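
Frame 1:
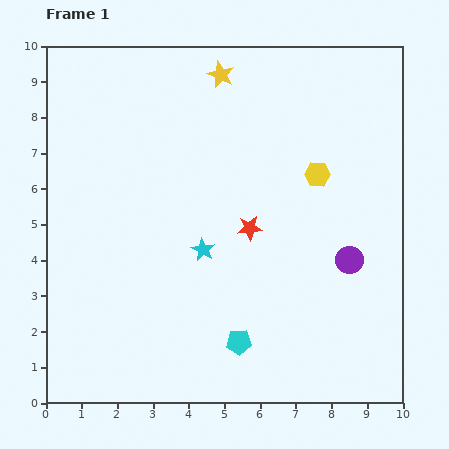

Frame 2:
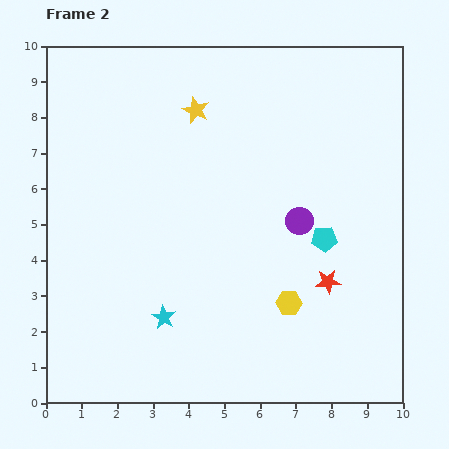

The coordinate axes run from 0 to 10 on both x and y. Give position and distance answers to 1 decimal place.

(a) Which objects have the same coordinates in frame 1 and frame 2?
none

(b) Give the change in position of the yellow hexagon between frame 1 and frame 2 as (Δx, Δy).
(-0.8, -3.6)

The yellow hexagon was at (7.6, 6.4) in frame 1 and (6.8, 2.8) in frame 2.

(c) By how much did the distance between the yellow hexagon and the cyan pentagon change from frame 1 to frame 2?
-3.1

Distance in frame 1: 5.2. Distance in frame 2: 2.1.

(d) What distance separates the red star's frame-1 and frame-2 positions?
2.7

The red star moved from (5.7, 4.9) to (7.9, 3.4), a distance of √(2.2² + 1.5²) ≈ 2.7.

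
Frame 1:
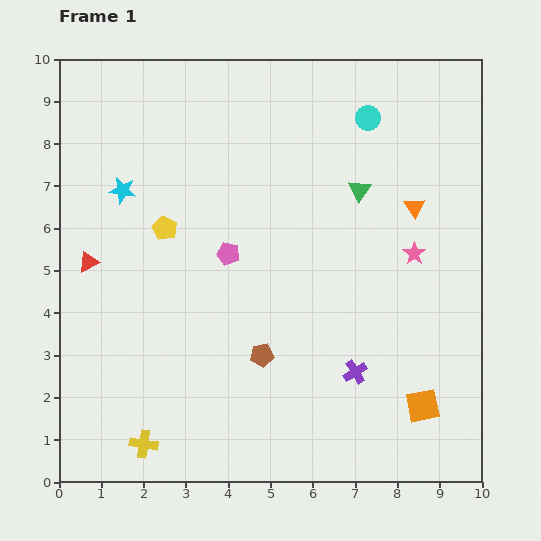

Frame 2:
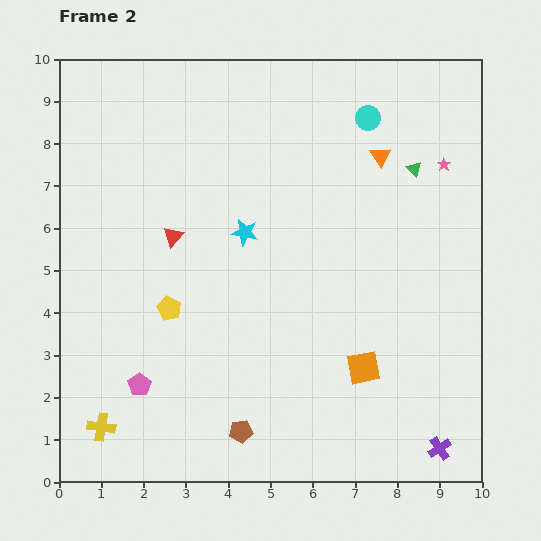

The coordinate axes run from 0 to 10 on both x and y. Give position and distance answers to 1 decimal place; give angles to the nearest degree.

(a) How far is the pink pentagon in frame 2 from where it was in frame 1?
3.7

The pink pentagon moved from (4.0, 5.4) to (1.9, 2.3), a distance of √(2.1² + 3.1²) ≈ 3.7.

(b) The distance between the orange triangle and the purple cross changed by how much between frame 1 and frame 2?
+2.9

Distance in frame 1: 4.1. Distance in frame 2: 7.0.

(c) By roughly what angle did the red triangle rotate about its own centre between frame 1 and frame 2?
21° counter-clockwise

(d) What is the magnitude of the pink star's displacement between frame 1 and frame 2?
2.2

The pink star moved from (8.4, 5.4) to (9.1, 7.5), a distance of √(0.7² + 2.1²) ≈ 2.2.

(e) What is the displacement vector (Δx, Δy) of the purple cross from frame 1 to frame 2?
(2.0, -1.8)

The purple cross was at (7.0, 2.6) in frame 1 and (9.0, 0.8) in frame 2.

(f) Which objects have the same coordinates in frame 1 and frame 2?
the cyan circle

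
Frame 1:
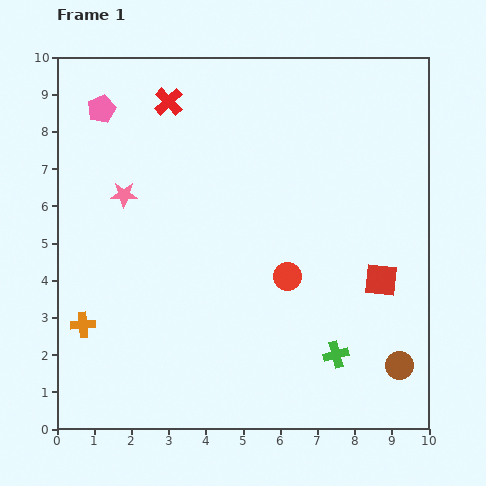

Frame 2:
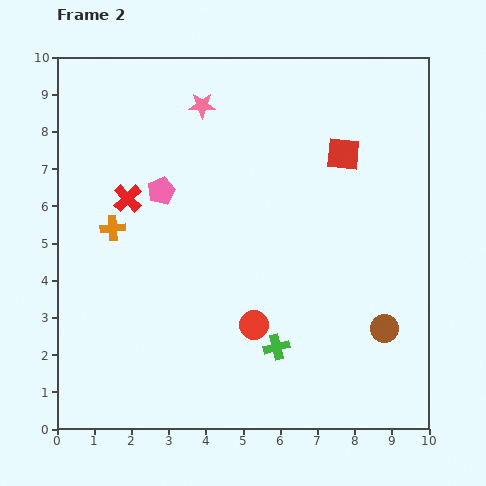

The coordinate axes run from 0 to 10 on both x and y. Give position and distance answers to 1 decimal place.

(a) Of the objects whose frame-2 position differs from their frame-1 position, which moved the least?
the brown circle

(moved 1.1)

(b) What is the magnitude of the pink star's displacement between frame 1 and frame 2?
3.2

The pink star moved from (1.8, 6.3) to (3.9, 8.7), a distance of √(2.1² + 2.4²) ≈ 3.2.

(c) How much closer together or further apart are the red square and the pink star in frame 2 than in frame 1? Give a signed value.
-3.3

Distance in frame 1: 7.3. Distance in frame 2: 4.0.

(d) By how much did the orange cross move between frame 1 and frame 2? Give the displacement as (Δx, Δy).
(0.8, 2.6)

The orange cross was at (0.7, 2.8) in frame 1 and (1.5, 5.4) in frame 2.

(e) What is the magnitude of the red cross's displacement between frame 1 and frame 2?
2.8

The red cross moved from (3.0, 8.8) to (1.9, 6.2), a distance of √(1.1² + 2.6²) ≈ 2.8.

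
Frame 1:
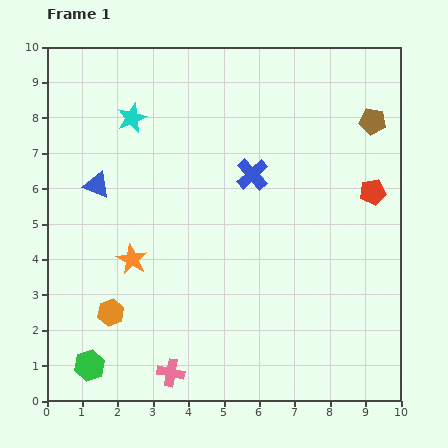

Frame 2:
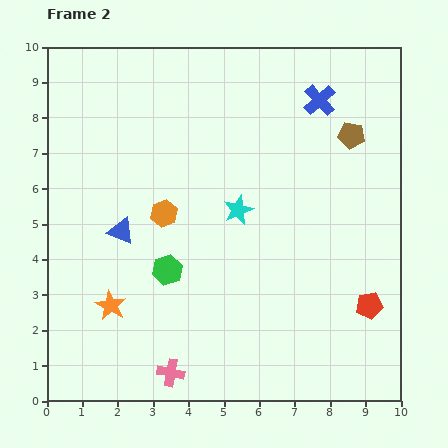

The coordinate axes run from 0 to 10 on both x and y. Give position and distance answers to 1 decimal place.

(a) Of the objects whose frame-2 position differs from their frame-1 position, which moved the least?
the brown pentagon

(moved 0.7)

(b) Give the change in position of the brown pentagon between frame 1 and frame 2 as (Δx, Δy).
(-0.6, -0.4)

The brown pentagon was at (9.2, 7.9) in frame 1 and (8.6, 7.5) in frame 2.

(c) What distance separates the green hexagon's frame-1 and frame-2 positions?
3.5

The green hexagon moved from (1.2, 1.0) to (3.4, 3.7), a distance of √(2.2² + 2.7²) ≈ 3.5.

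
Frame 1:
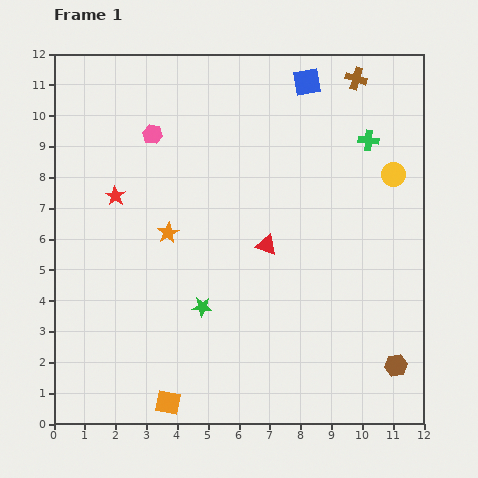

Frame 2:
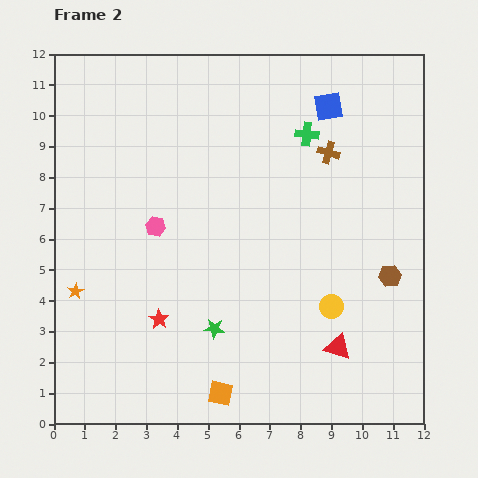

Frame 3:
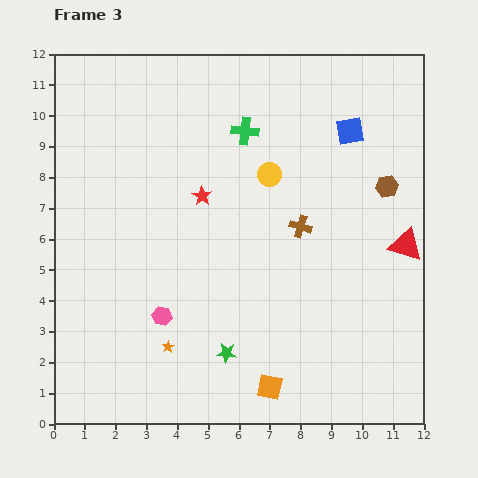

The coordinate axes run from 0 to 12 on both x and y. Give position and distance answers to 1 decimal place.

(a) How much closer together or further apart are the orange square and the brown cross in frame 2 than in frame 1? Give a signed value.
-3.6

Distance in frame 1: 12.1. Distance in frame 2: 8.5.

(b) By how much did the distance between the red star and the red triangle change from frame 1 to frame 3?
+1.6

Distance in frame 1: 5.2. Distance in frame 3: 6.8.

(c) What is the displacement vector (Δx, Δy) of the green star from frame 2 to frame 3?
(0.4, -0.8)

The green star was at (5.2, 3.1) in frame 2 and (5.6, 2.3) in frame 3.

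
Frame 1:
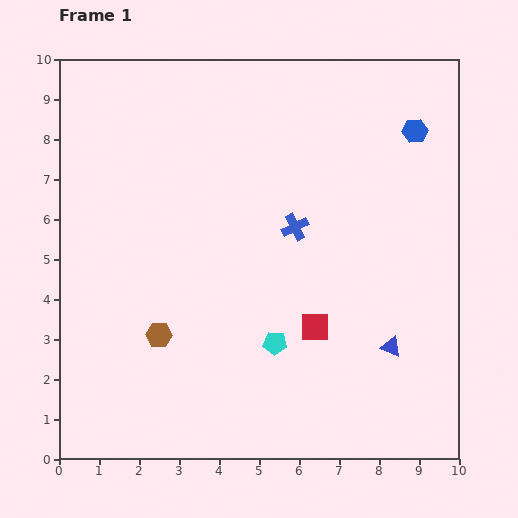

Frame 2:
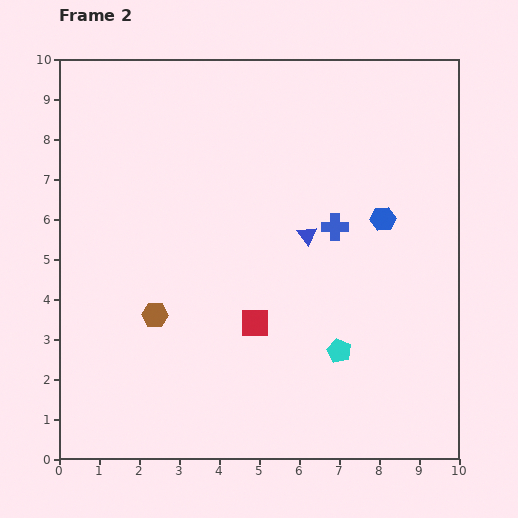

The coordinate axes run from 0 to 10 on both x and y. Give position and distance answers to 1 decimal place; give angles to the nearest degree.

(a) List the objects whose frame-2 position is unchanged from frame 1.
none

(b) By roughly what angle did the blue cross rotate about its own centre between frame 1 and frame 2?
28° clockwise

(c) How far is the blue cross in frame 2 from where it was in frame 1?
1.0

The blue cross moved from (5.9, 5.8) to (6.9, 5.8), a distance of √(1.0² + 0.0²) ≈ 1.0.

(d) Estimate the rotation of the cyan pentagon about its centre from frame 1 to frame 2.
20° clockwise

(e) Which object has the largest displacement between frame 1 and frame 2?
the blue triangle

(moved 3.5; next 2.3)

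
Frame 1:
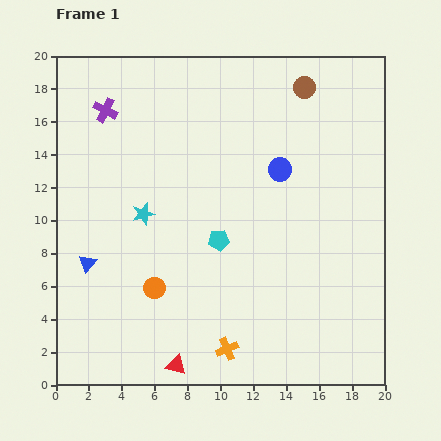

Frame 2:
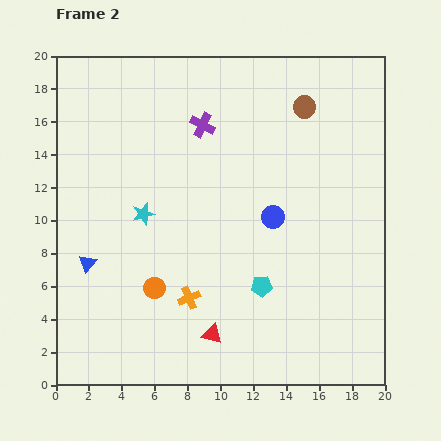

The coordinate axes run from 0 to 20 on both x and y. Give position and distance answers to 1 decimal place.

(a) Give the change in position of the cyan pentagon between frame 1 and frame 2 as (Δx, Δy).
(2.6, -2.8)

The cyan pentagon was at (9.9, 8.8) in frame 1 and (12.5, 6.0) in frame 2.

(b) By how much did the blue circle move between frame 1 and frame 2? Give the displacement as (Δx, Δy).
(-0.4, -2.9)

The blue circle was at (13.6, 13.1) in frame 1 and (13.2, 10.2) in frame 2.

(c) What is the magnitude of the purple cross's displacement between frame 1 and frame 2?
6.0

The purple cross moved from (3.0, 16.7) to (8.9, 15.8), a distance of √(5.9² + 0.9²) ≈ 6.0.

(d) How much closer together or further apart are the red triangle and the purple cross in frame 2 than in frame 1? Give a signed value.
-3.4

Distance in frame 1: 16.1. Distance in frame 2: 12.7.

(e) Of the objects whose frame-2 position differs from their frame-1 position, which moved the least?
the brown circle

(moved 1.2)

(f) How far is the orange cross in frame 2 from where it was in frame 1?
3.9

The orange cross moved from (10.4, 2.2) to (8.1, 5.3), a distance of √(2.3² + 3.1²) ≈ 3.9.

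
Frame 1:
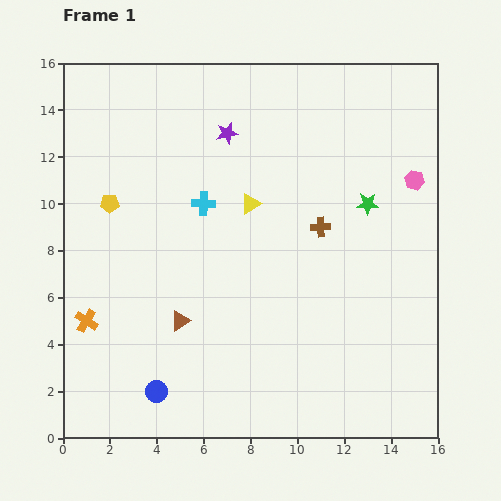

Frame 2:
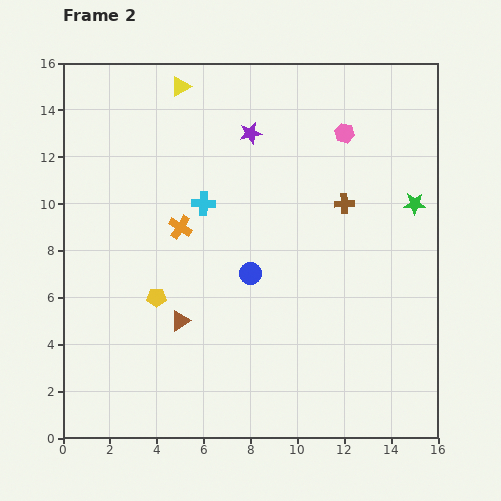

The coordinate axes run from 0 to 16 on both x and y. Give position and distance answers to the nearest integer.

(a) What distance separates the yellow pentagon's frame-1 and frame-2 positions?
4

The yellow pentagon moved from (2, 10) to (4, 6), a distance of √(2² + 4²) ≈ 4.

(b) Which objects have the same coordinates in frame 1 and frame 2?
the brown triangle, the cyan cross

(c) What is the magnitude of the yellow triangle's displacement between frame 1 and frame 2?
6

The yellow triangle moved from (8, 10) to (5, 15), a distance of √(3² + 5²) ≈ 6.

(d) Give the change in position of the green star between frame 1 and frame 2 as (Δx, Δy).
(2, 0)

The green star was at (13, 10) in frame 1 and (15, 10) in frame 2.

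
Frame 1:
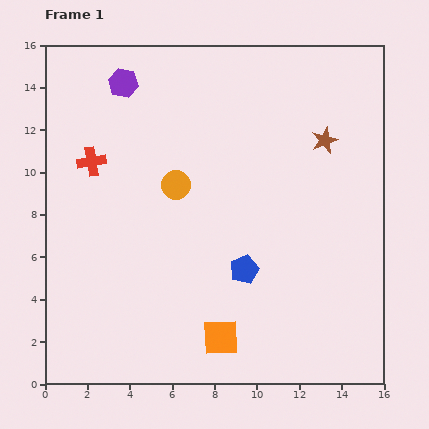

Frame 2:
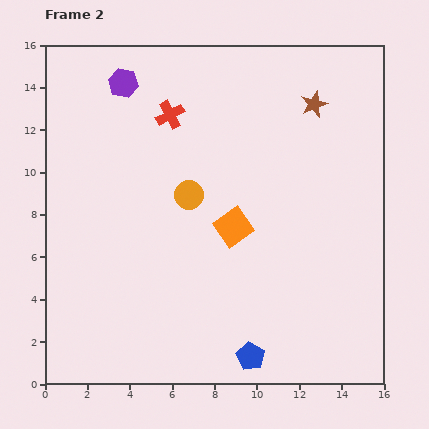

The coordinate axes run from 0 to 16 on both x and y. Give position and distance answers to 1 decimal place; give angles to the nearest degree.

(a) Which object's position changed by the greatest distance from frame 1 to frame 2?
the orange square

(moved 5.2; next 4.3)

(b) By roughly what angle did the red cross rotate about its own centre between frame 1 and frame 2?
18° counter-clockwise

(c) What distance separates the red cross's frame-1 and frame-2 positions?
4.3

The red cross moved from (2.2, 10.5) to (5.9, 12.7), a distance of √(3.7² + 2.2²) ≈ 4.3.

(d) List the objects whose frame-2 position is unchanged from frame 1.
the purple hexagon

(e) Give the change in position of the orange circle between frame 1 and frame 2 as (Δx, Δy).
(0.6, -0.5)

The orange circle was at (6.2, 9.4) in frame 1 and (6.8, 8.9) in frame 2.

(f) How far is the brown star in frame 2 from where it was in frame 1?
1.8

The brown star moved from (13.2, 11.5) to (12.7, 13.2), a distance of √(0.5² + 1.7²) ≈ 1.8.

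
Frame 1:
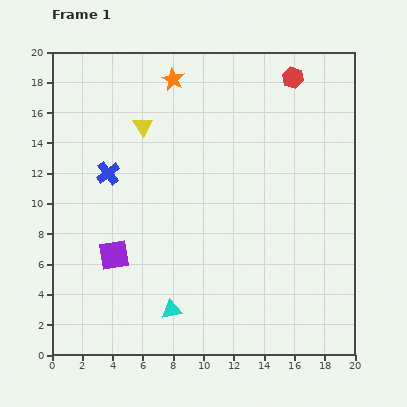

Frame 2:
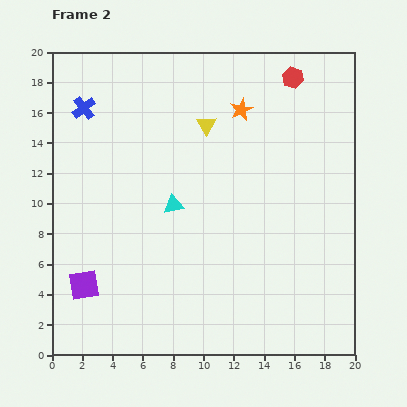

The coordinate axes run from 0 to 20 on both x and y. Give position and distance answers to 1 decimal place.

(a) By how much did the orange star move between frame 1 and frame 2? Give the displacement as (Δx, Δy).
(4.5, -2.0)

The orange star was at (8.0, 18.2) in frame 1 and (12.5, 16.2) in frame 2.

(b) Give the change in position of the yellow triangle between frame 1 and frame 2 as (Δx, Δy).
(4.2, 0.1)

The yellow triangle was at (6.0, 15.1) in frame 1 and (10.2, 15.2) in frame 2.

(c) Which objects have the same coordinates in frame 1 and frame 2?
the red hexagon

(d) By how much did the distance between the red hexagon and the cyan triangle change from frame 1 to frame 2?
-5.8

Distance in frame 1: 17.3. Distance in frame 2: 11.5.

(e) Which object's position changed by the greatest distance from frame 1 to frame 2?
the cyan triangle

(moved 6.9; next 4.9)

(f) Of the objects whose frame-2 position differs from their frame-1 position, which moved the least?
the purple square

(moved 2.8)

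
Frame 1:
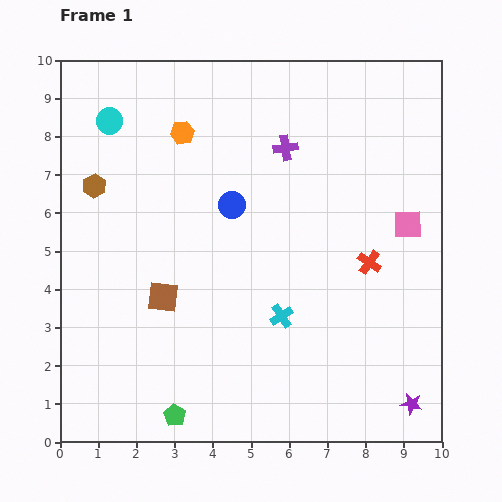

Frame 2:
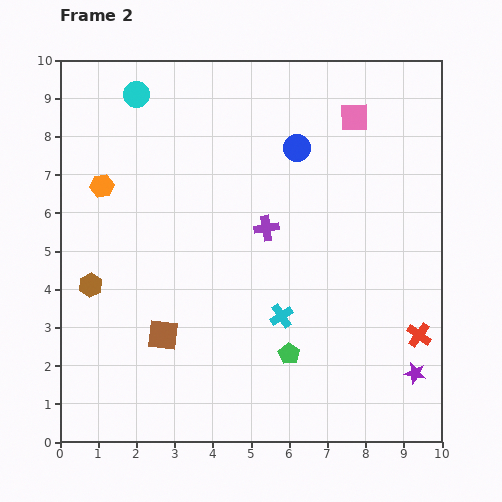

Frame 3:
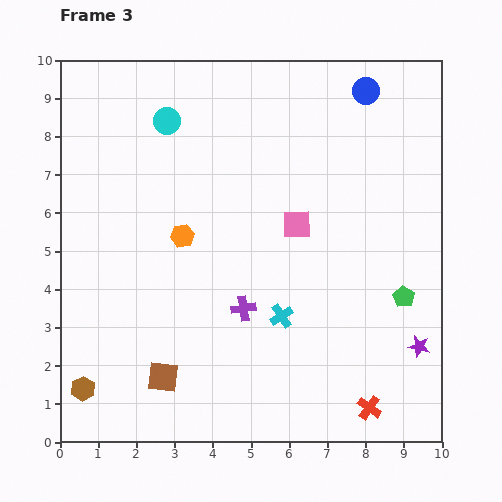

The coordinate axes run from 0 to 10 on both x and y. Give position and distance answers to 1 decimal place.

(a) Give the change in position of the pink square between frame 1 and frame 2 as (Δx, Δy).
(-1.4, 2.8)

The pink square was at (9.1, 5.7) in frame 1 and (7.7, 8.5) in frame 2.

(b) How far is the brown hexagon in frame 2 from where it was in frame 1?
2.6

The brown hexagon moved from (0.9, 6.7) to (0.8, 4.1), a distance of √(0.1² + 2.6²) ≈ 2.6.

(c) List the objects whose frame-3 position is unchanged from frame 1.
the cyan cross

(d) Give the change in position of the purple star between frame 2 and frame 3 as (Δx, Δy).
(0.1, 0.7)

The purple star was at (9.3, 1.8) in frame 2 and (9.4, 2.5) in frame 3.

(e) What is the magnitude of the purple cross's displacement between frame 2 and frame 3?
2.2

The purple cross moved from (5.4, 5.6) to (4.8, 3.5), a distance of √(0.6² + 2.1²) ≈ 2.2.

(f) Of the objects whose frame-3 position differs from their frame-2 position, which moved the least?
the purple star

(moved 0.7)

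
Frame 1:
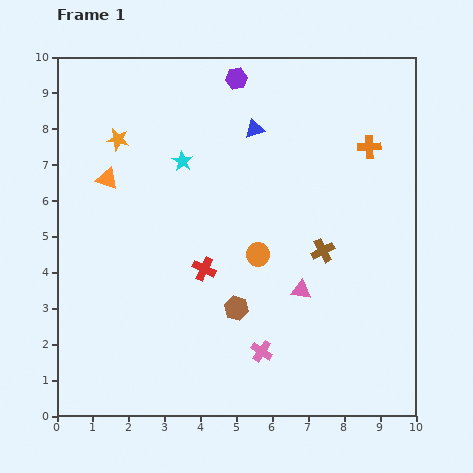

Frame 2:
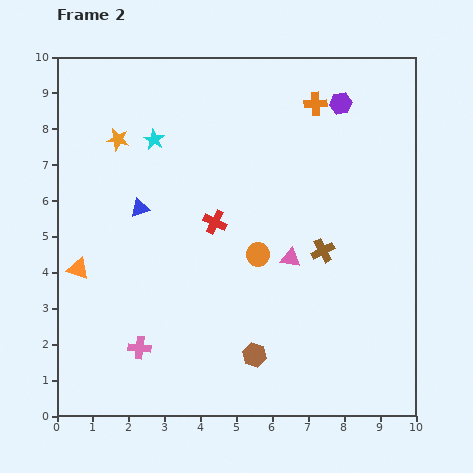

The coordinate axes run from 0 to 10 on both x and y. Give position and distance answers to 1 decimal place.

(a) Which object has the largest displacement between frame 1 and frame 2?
the blue triangle

(moved 3.9; next 3.4)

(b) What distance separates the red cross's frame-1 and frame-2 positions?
1.3

The red cross moved from (4.1, 4.1) to (4.4, 5.4), a distance of √(0.3² + 1.3²) ≈ 1.3.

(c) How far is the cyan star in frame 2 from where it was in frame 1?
1.0

The cyan star moved from (3.5, 7.1) to (2.7, 7.7), a distance of √(0.8² + 0.6²) ≈ 1.0.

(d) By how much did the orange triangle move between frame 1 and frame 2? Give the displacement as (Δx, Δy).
(-0.8, -2.5)

The orange triangle was at (1.4, 6.6) in frame 1 and (0.6, 4.1) in frame 2.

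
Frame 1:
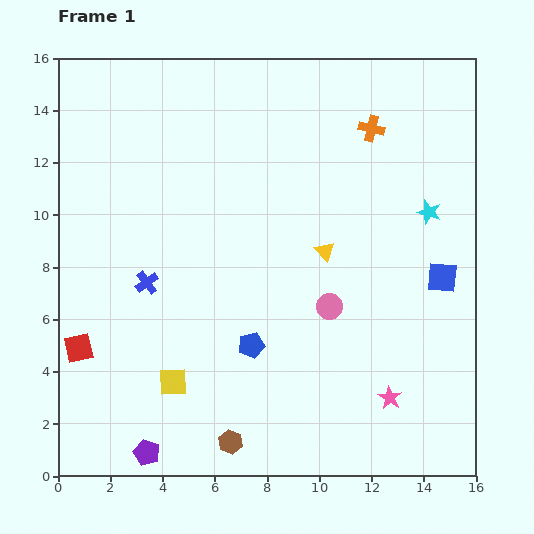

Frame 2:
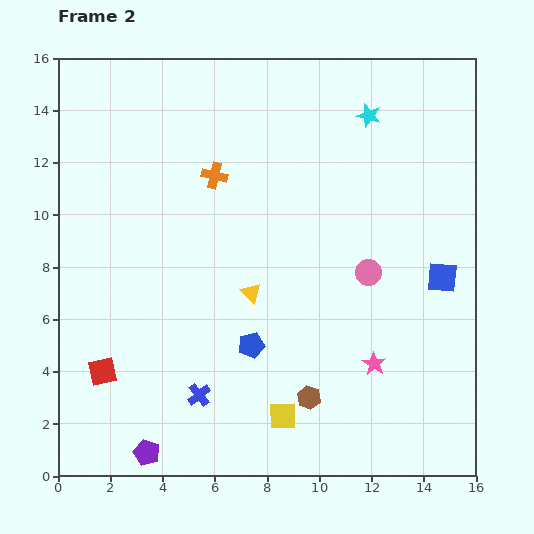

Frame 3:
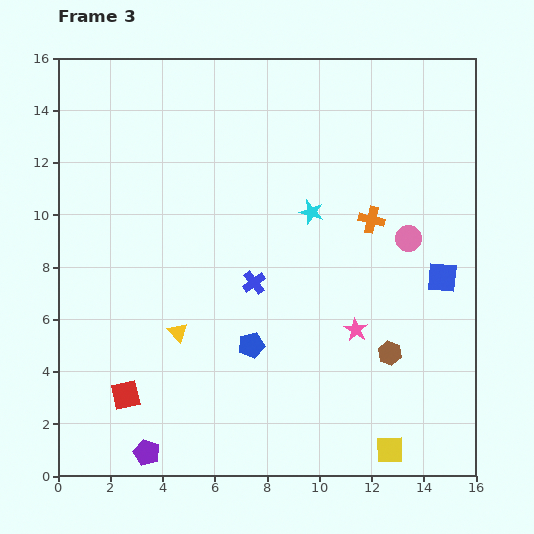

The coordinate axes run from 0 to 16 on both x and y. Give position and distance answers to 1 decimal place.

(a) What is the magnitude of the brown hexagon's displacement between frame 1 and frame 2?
3.4

The brown hexagon moved from (6.6, 1.3) to (9.6, 3.0), a distance of √(3.0² + 1.7²) ≈ 3.4.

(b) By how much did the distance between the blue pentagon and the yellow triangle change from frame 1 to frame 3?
-1.8

Distance in frame 1: 4.6. Distance in frame 3: 2.8.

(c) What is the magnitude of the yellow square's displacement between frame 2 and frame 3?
4.3

The yellow square moved from (8.6, 2.3) to (12.7, 1.0), a distance of √(4.1² + 1.3²) ≈ 4.3.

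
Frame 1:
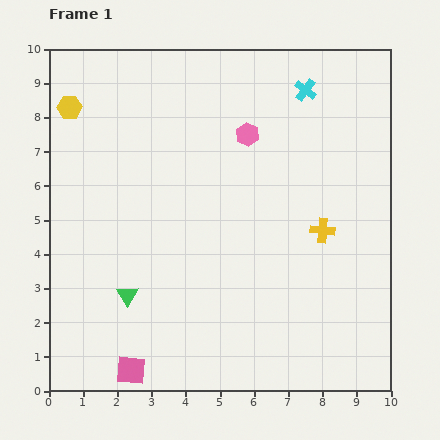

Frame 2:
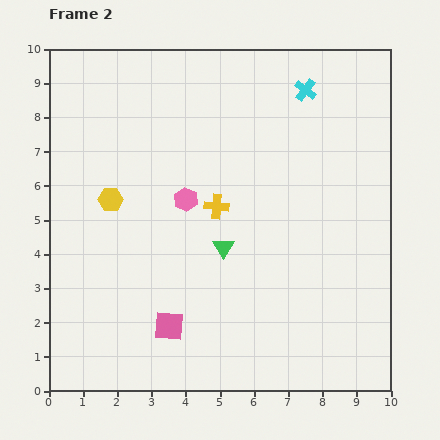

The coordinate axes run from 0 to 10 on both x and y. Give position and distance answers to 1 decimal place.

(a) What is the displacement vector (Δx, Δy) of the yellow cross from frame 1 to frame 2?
(-3.1, 0.7)

The yellow cross was at (8.0, 4.7) in frame 1 and (4.9, 5.4) in frame 2.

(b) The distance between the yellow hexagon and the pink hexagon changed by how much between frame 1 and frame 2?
-3.1

Distance in frame 1: 5.3. Distance in frame 2: 2.2.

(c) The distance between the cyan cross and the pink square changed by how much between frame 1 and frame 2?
-1.7

Distance in frame 1: 9.7. Distance in frame 2: 8.0.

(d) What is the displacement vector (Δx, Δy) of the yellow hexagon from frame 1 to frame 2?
(1.2, -2.7)

The yellow hexagon was at (0.6, 8.3) in frame 1 and (1.8, 5.6) in frame 2.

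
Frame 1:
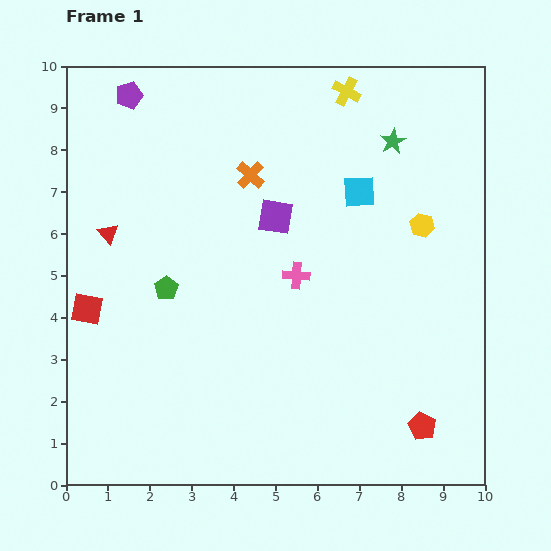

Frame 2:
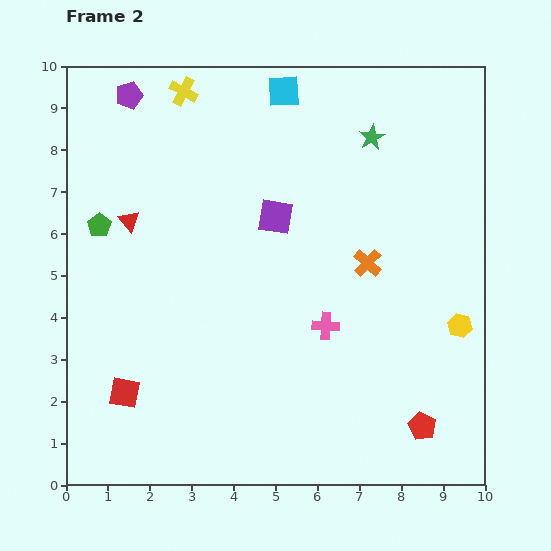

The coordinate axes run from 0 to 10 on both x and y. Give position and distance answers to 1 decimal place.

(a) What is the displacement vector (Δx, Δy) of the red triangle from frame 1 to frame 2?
(0.5, 0.3)

The red triangle was at (1.0, 6.0) in frame 1 and (1.5, 6.3) in frame 2.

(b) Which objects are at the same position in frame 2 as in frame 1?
the purple square, the purple pentagon, the red pentagon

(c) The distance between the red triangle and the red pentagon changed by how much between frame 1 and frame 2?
-0.3

Distance in frame 1: 8.8. Distance in frame 2: 8.5.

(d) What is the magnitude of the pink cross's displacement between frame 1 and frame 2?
1.4

The pink cross moved from (5.5, 5.0) to (6.2, 3.8), a distance of √(0.7² + 1.2²) ≈ 1.4.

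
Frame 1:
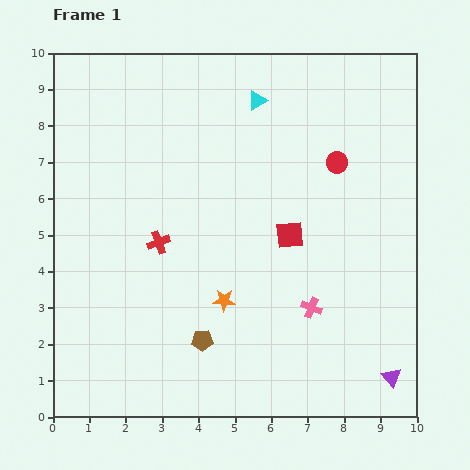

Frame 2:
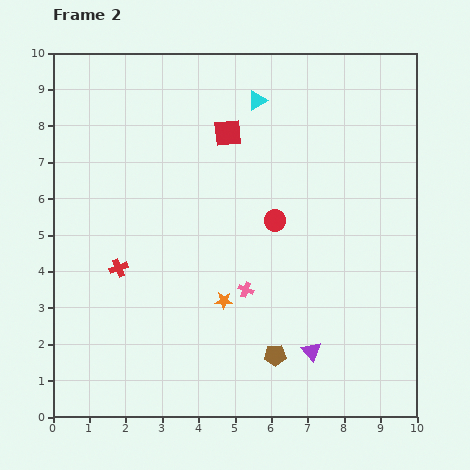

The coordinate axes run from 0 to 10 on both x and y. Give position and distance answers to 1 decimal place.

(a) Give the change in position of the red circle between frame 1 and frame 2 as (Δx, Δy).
(-1.7, -1.6)

The red circle was at (7.8, 7.0) in frame 1 and (6.1, 5.4) in frame 2.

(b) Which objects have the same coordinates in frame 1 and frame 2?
the orange star, the cyan triangle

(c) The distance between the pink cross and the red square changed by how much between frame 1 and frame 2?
+2.2

Distance in frame 1: 2.1. Distance in frame 2: 4.3.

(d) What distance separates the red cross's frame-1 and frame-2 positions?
1.3

The red cross moved from (2.9, 4.8) to (1.8, 4.1), a distance of √(1.1² + 0.7²) ≈ 1.3.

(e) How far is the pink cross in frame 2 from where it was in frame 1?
1.9

The pink cross moved from (7.1, 3.0) to (5.3, 3.5), a distance of √(1.8² + 0.5²) ≈ 1.9.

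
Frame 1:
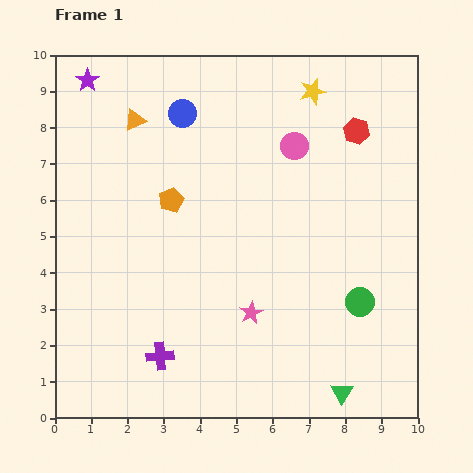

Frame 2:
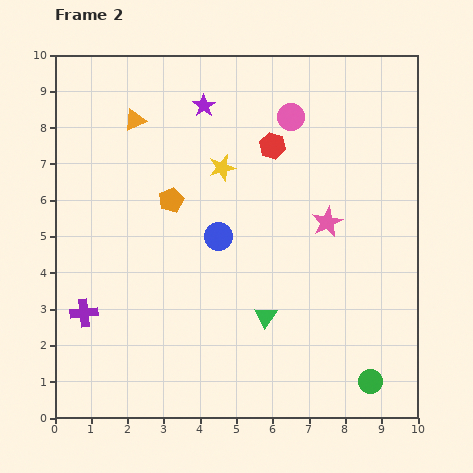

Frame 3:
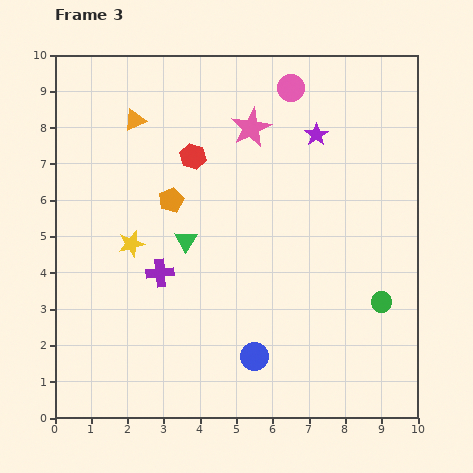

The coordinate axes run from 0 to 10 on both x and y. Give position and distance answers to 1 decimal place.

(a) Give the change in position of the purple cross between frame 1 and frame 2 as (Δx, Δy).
(-2.1, 1.2)

The purple cross was at (2.9, 1.7) in frame 1 and (0.8, 2.9) in frame 2.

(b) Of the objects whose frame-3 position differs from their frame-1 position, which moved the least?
the green circle

(moved 0.6)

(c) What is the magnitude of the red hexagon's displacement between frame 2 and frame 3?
2.2

The red hexagon moved from (6.0, 7.5) to (3.8, 7.2), a distance of √(2.2² + 0.3²) ≈ 2.2.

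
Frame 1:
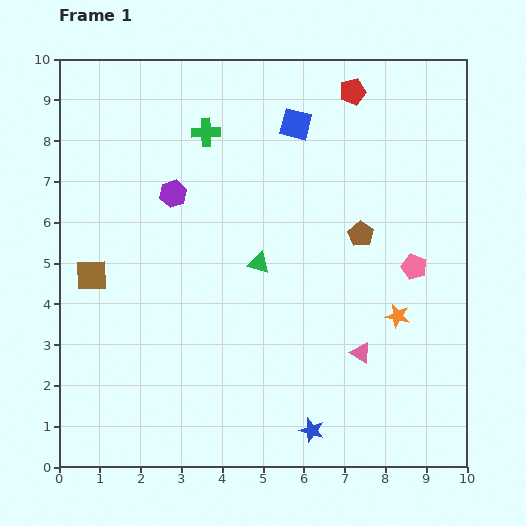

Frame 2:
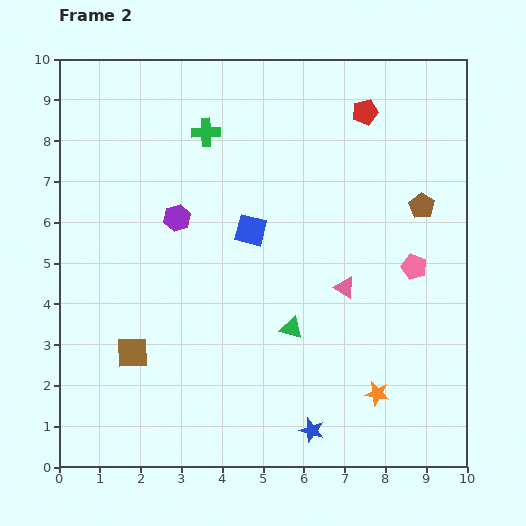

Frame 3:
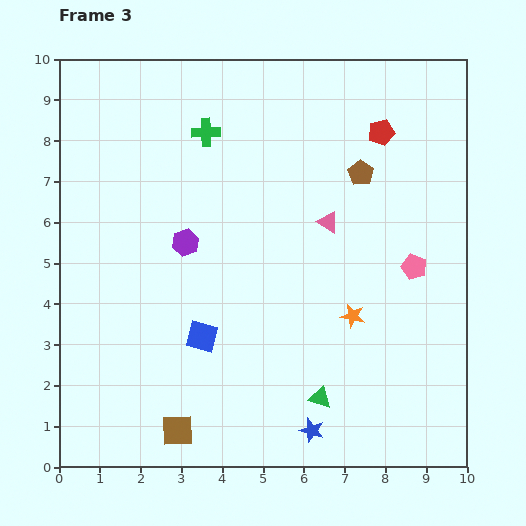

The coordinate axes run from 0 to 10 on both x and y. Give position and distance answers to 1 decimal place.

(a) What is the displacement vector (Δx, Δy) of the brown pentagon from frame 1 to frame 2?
(1.5, 0.7)

The brown pentagon was at (7.4, 5.7) in frame 1 and (8.9, 6.4) in frame 2.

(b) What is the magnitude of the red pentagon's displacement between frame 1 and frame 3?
1.2

The red pentagon moved from (7.2, 9.2) to (7.9, 8.2), a distance of √(0.7² + 1.0²) ≈ 1.2.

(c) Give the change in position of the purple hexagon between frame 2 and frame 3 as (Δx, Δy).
(0.2, -0.6)

The purple hexagon was at (2.9, 6.1) in frame 2 and (3.1, 5.5) in frame 3.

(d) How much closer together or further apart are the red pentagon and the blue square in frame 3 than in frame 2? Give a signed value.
+2.7

Distance in frame 2: 4.0. Distance in frame 3: 6.7.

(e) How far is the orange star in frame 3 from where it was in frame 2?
2.0

The orange star moved from (7.8, 1.8) to (7.2, 3.7), a distance of √(0.6² + 1.9²) ≈ 2.0.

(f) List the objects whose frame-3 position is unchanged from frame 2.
the pink pentagon, the green cross, the blue star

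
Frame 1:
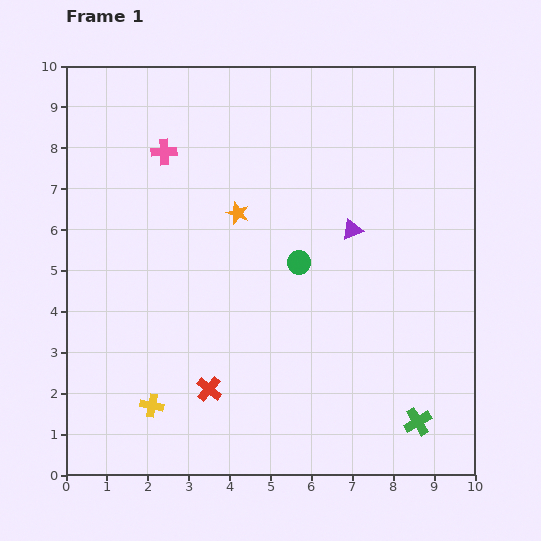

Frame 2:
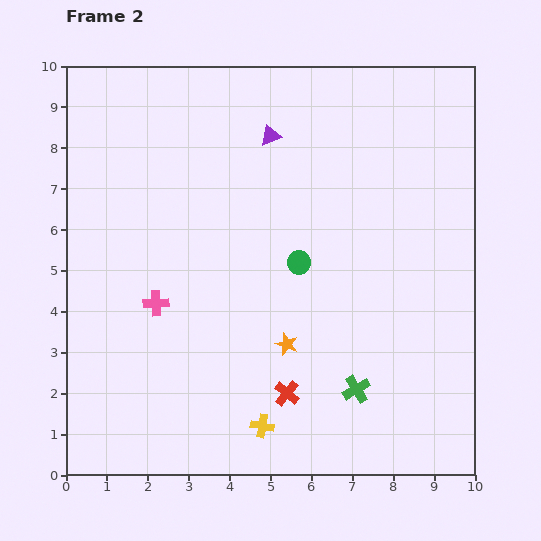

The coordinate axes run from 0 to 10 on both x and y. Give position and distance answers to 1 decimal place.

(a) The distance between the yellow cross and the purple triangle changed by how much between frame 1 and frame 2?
+0.6

Distance in frame 1: 6.5. Distance in frame 2: 7.1.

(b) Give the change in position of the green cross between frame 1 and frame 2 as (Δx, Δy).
(-1.5, 0.8)

The green cross was at (8.6, 1.3) in frame 1 and (7.1, 2.1) in frame 2.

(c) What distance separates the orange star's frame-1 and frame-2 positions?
3.4

The orange star moved from (4.2, 6.4) to (5.4, 3.2), a distance of √(1.2² + 3.2²) ≈ 3.4.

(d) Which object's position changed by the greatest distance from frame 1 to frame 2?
the pink cross

(moved 3.7; next 3.4)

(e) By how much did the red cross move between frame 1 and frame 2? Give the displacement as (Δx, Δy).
(1.9, -0.1)

The red cross was at (3.5, 2.1) in frame 1 and (5.4, 2.0) in frame 2.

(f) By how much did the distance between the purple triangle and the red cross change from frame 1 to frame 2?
+1.1

Distance in frame 1: 5.2. Distance in frame 2: 6.3.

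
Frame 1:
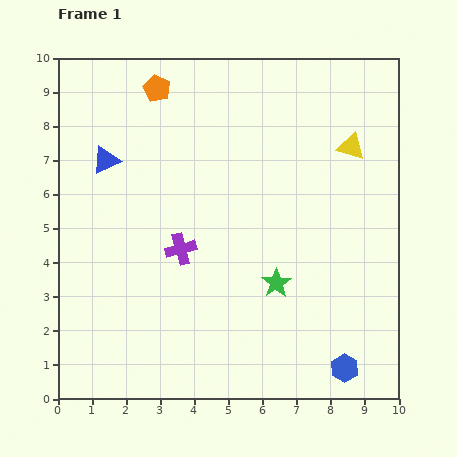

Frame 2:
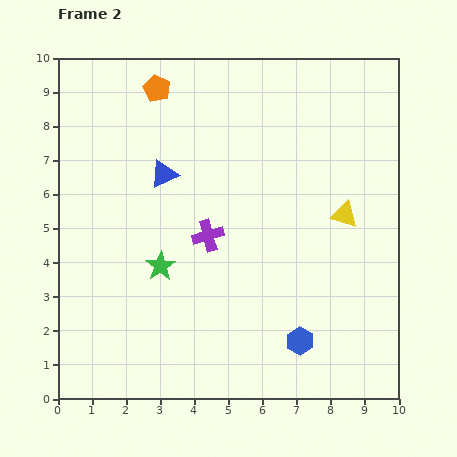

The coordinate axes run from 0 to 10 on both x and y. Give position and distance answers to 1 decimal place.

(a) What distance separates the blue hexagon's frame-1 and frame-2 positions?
1.5

The blue hexagon moved from (8.4, 0.9) to (7.1, 1.7), a distance of √(1.3² + 0.8²) ≈ 1.5.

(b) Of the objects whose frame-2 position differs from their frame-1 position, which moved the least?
the purple cross

(moved 0.9)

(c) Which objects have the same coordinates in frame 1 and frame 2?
the orange pentagon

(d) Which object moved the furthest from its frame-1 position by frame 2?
the green star

(moved 3.4; next 2.0)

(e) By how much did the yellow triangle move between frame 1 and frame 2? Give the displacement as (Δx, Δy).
(-0.2, -2.0)

The yellow triangle was at (8.6, 7.4) in frame 1 and (8.4, 5.4) in frame 2.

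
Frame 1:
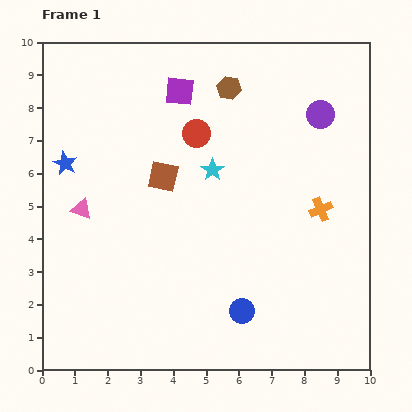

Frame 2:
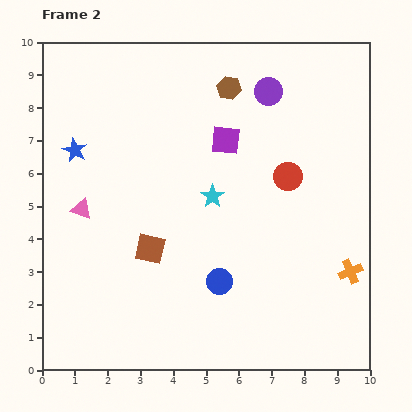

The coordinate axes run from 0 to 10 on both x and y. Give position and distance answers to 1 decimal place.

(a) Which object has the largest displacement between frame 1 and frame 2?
the red circle

(moved 3.1; next 2.2)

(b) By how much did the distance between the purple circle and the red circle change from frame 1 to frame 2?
-1.1

Distance in frame 1: 3.8. Distance in frame 2: 2.7.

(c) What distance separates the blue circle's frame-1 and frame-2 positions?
1.1

The blue circle moved from (6.1, 1.8) to (5.4, 2.7), a distance of √(0.7² + 0.9²) ≈ 1.1.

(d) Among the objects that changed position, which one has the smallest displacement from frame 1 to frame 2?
the blue star

(moved 0.5)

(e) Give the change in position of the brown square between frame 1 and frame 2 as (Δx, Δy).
(-0.4, -2.2)

The brown square was at (3.7, 5.9) in frame 1 and (3.3, 3.7) in frame 2.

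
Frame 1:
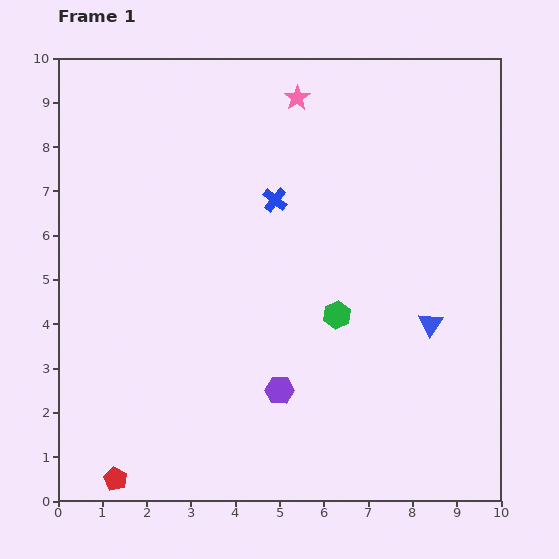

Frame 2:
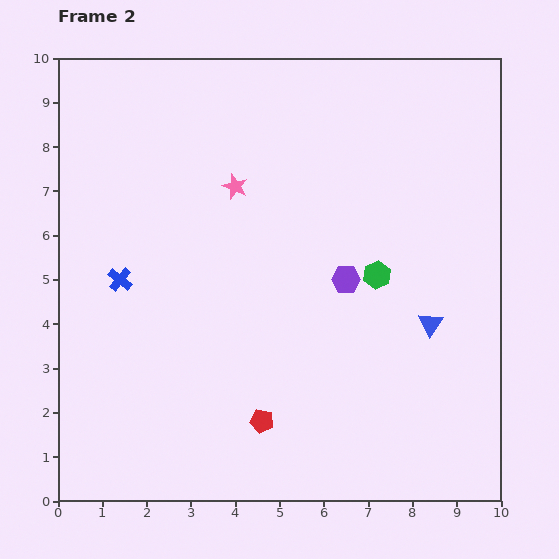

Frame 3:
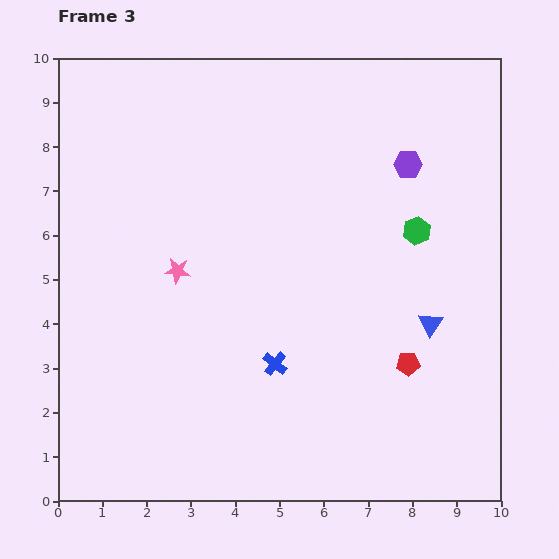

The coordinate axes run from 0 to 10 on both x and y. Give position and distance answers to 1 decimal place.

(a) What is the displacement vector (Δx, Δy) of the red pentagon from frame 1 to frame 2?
(3.3, 1.3)

The red pentagon was at (1.3, 0.5) in frame 1 and (4.6, 1.8) in frame 2.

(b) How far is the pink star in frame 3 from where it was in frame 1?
4.7

The pink star moved from (5.4, 9.1) to (2.7, 5.2), a distance of √(2.7² + 3.9²) ≈ 4.7.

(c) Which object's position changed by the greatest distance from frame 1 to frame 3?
the red pentagon

(moved 7.1; next 5.9)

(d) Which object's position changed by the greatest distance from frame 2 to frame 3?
the blue cross

(moved 4.0; next 3.5)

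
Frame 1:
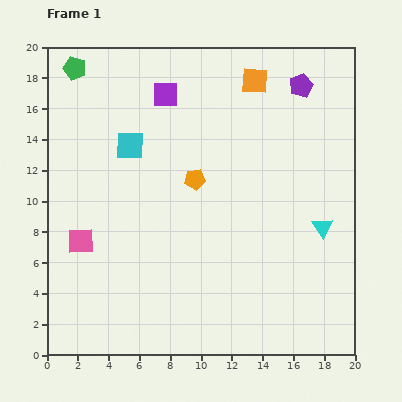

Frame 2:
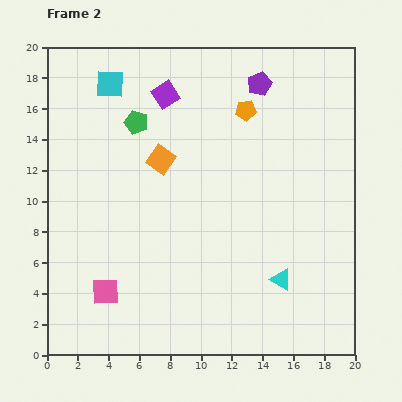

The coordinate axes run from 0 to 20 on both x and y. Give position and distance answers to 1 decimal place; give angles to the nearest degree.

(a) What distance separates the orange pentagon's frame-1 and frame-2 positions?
5.6

The orange pentagon moved from (9.6, 11.4) to (12.9, 15.9), a distance of √(3.3² + 4.5²) ≈ 5.6.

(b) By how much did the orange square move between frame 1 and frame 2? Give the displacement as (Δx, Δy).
(-6.1, -5.1)

The orange square was at (13.5, 17.8) in frame 1 and (7.4, 12.7) in frame 2.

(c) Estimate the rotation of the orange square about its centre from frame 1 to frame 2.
31° clockwise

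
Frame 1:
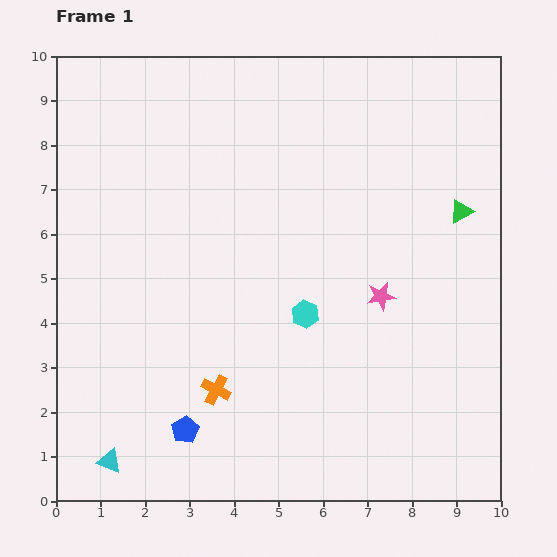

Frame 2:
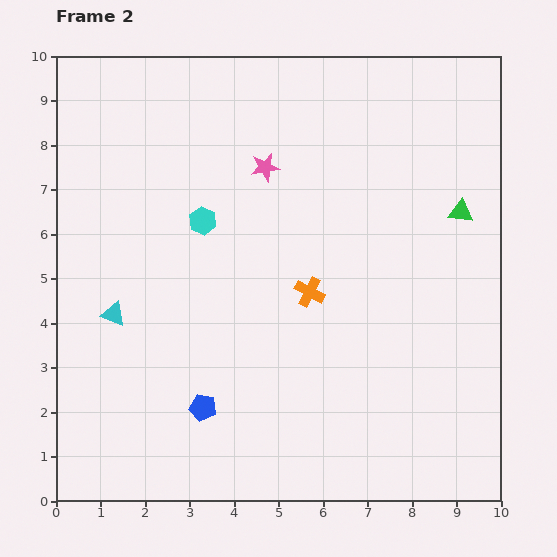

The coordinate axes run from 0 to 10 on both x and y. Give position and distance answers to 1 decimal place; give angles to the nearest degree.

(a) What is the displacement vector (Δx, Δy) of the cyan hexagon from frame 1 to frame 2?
(-2.3, 2.1)

The cyan hexagon was at (5.6, 4.2) in frame 1 and (3.3, 6.3) in frame 2.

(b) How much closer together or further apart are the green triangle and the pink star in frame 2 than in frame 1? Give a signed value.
+1.9

Distance in frame 1: 2.6. Distance in frame 2: 4.5.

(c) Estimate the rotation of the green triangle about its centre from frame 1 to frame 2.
37° clockwise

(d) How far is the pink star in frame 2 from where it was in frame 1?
3.9

The pink star moved from (7.3, 4.6) to (4.7, 7.5), a distance of √(2.6² + 2.9²) ≈ 3.9.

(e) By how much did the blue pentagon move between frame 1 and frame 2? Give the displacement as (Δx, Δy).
(0.4, 0.5)

The blue pentagon was at (2.9, 1.6) in frame 1 and (3.3, 2.1) in frame 2.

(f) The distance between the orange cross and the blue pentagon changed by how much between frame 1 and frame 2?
+2.4

Distance in frame 1: 1.1. Distance in frame 2: 3.5.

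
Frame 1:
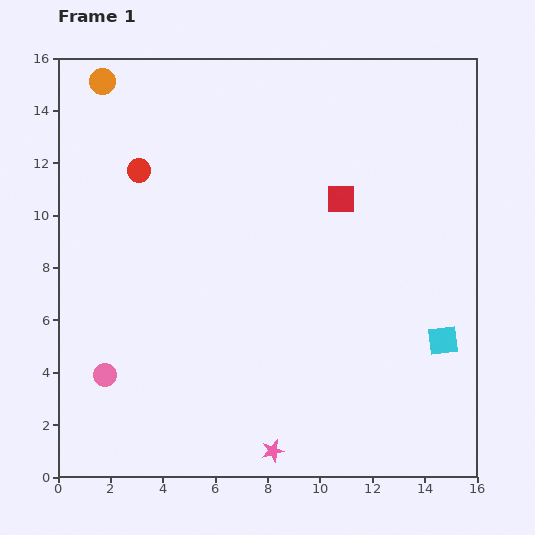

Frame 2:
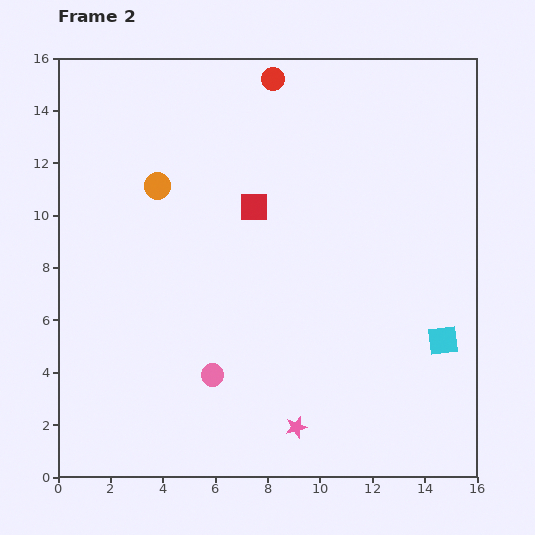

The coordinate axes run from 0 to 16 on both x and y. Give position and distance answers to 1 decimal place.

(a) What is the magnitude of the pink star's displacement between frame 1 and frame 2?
1.3

The pink star moved from (8.2, 1.0) to (9.1, 1.9), a distance of √(0.9² + 0.9²) ≈ 1.3.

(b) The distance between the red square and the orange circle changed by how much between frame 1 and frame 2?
-6.4

Distance in frame 1: 10.2. Distance in frame 2: 3.8.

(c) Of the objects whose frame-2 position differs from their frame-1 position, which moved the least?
the pink star

(moved 1.3)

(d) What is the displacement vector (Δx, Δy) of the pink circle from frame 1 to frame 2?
(4.1, 0.0)

The pink circle was at (1.8, 3.9) in frame 1 and (5.9, 3.9) in frame 2.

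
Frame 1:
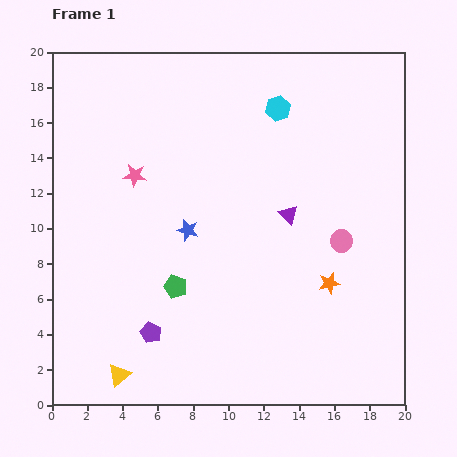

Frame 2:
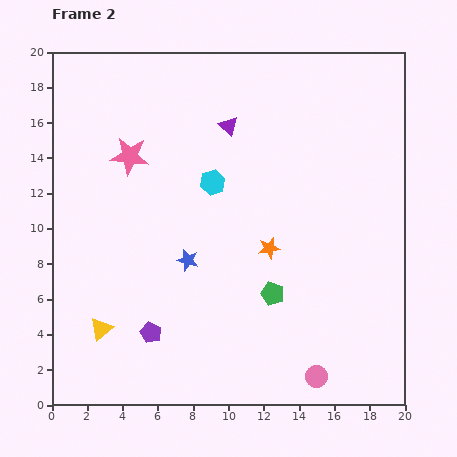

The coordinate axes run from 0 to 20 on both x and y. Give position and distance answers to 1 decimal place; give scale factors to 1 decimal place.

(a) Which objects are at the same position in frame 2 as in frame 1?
the purple pentagon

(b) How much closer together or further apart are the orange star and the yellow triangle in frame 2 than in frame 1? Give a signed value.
-2.4

Distance in frame 1: 13.0. Distance in frame 2: 10.6.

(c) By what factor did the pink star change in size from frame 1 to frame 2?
1.7×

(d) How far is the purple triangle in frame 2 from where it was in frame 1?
6.0

The purple triangle moved from (13.4, 10.8) to (10.0, 15.8), a distance of √(3.4² + 5.0²) ≈ 6.0.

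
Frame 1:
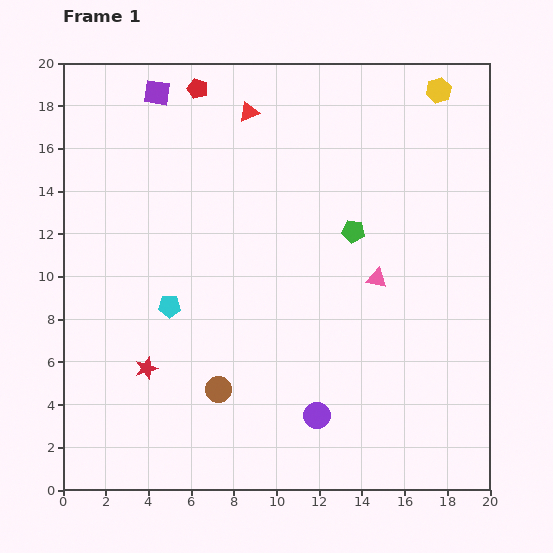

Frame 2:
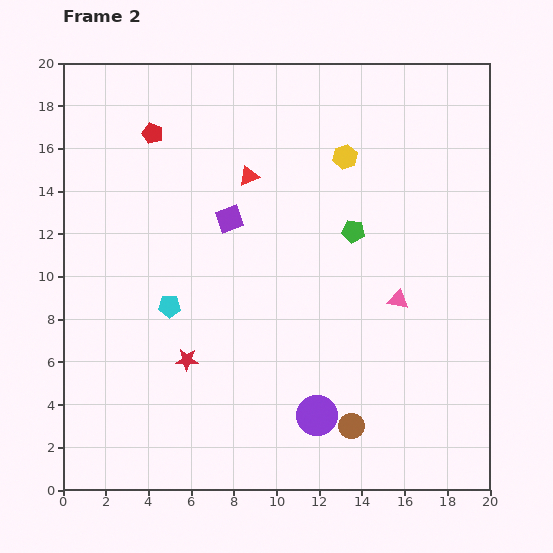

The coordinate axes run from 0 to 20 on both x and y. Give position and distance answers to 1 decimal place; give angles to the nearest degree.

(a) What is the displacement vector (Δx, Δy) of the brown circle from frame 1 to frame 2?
(6.2, -1.7)

The brown circle was at (7.3, 4.7) in frame 1 and (13.5, 3.0) in frame 2.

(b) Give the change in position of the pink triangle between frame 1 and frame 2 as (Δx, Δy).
(1.0, -1.0)

The pink triangle was at (14.7, 9.9) in frame 1 and (15.7, 8.9) in frame 2.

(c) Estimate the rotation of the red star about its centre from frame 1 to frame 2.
20° clockwise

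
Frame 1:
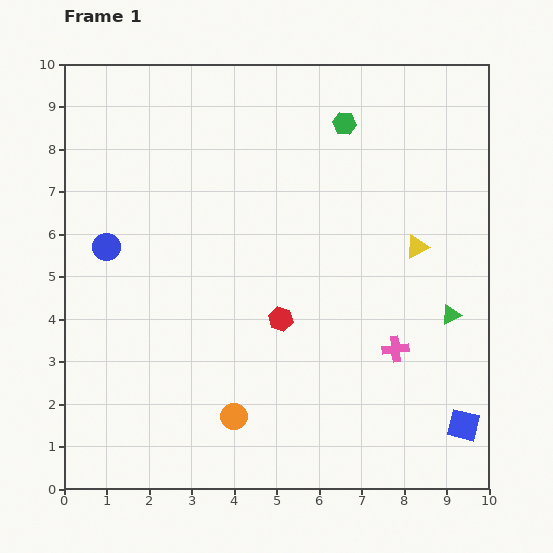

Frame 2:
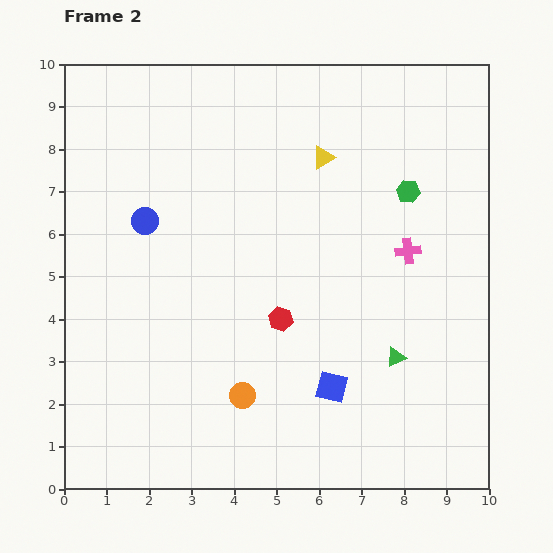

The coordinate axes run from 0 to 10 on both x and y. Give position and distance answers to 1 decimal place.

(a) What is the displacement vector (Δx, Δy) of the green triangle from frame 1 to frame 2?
(-1.3, -1.0)

The green triangle was at (9.1, 4.1) in frame 1 and (7.8, 3.1) in frame 2.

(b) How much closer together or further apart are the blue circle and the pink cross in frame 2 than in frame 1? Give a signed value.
-1.0

Distance in frame 1: 7.2. Distance in frame 2: 6.2.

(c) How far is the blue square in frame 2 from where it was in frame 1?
3.2

The blue square moved from (9.4, 1.5) to (6.3, 2.4), a distance of √(3.1² + 0.9²) ≈ 3.2.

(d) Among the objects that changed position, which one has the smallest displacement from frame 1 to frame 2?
the orange circle

(moved 0.5)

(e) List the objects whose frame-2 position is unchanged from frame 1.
the red hexagon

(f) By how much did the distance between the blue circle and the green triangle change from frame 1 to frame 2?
-1.6

Distance in frame 1: 8.3. Distance in frame 2: 6.7.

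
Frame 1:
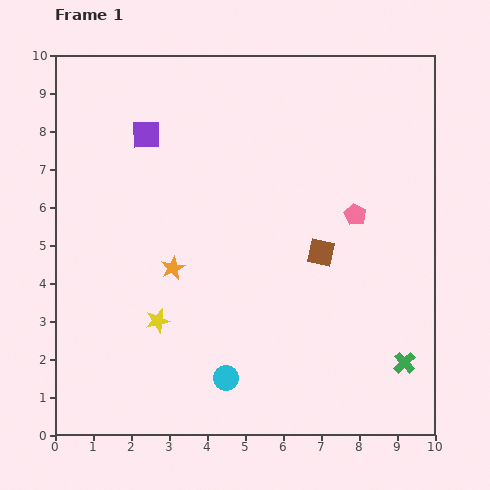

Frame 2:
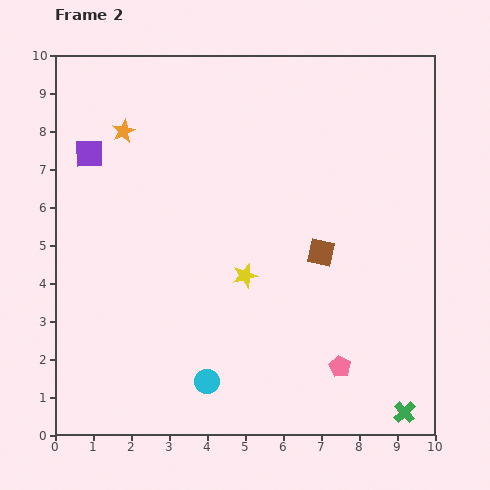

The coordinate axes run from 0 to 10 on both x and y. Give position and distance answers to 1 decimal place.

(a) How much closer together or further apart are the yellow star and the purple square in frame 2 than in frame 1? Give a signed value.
+0.3

Distance in frame 1: 4.9. Distance in frame 2: 5.2.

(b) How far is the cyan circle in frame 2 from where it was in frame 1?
0.5

The cyan circle moved from (4.5, 1.5) to (4.0, 1.4), a distance of √(0.5² + 0.1²) ≈ 0.5.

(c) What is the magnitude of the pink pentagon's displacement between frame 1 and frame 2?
4.0

The pink pentagon moved from (7.9, 5.8) to (7.5, 1.8), a distance of √(0.4² + 4.0²) ≈ 4.0.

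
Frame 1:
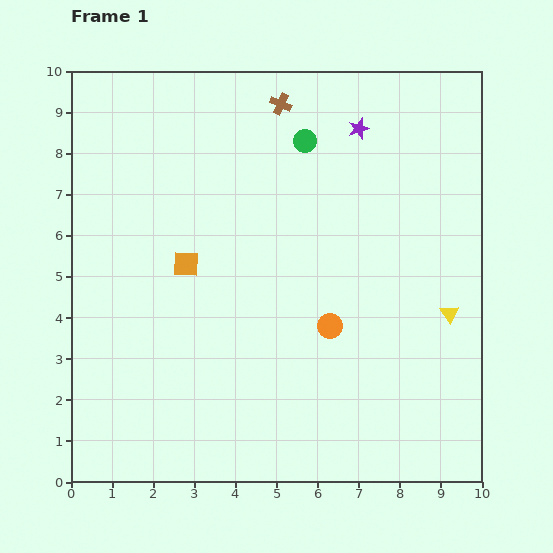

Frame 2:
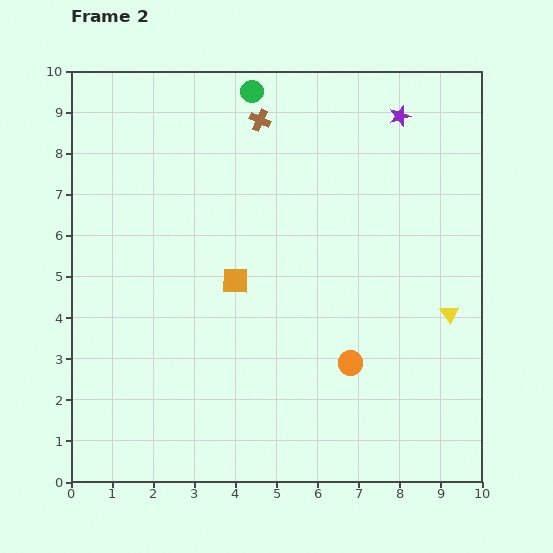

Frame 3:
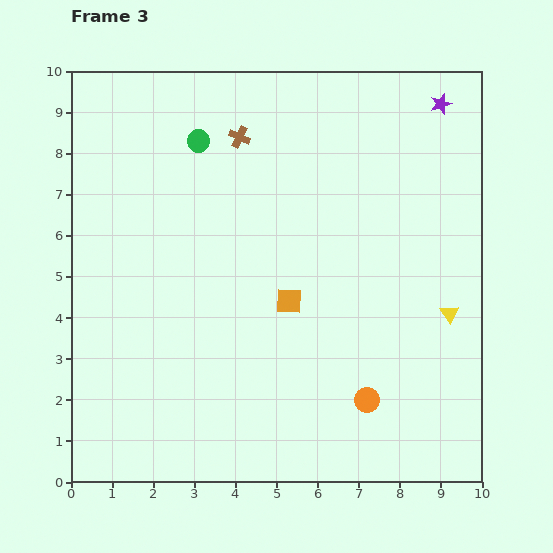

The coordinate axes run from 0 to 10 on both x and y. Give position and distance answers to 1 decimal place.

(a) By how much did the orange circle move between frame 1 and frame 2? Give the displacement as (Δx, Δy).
(0.5, -0.9)

The orange circle was at (6.3, 3.8) in frame 1 and (6.8, 2.9) in frame 2.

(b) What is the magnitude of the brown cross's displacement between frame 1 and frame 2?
0.6

The brown cross moved from (5.1, 9.2) to (4.6, 8.8), a distance of √(0.5² + 0.4²) ≈ 0.6.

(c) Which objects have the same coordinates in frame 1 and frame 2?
the yellow triangle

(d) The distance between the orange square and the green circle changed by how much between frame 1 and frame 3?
+0.3

Distance in frame 1: 4.2. Distance in frame 3: 4.5.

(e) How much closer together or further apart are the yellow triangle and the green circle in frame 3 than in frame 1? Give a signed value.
+1.9

Distance in frame 1: 5.5. Distance in frame 3: 7.4.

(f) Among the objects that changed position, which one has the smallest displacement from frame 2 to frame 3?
the brown cross

(moved 0.6)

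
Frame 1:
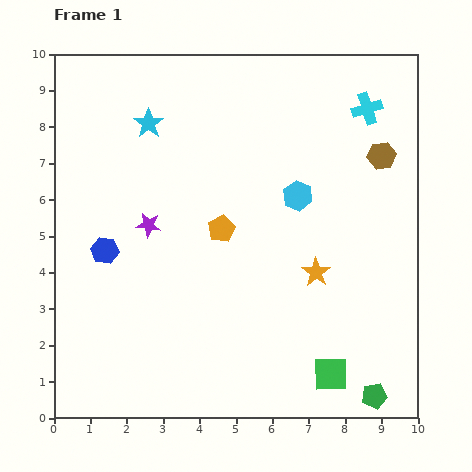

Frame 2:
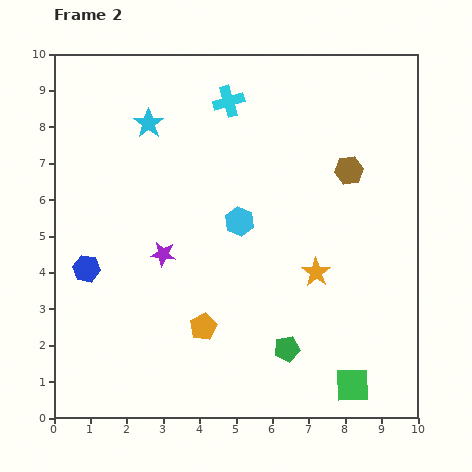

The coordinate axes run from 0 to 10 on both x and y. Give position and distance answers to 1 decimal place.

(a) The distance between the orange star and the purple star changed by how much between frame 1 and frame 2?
-0.6

Distance in frame 1: 4.8. Distance in frame 2: 4.2.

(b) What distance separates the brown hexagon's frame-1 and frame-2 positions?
1.0

The brown hexagon moved from (9.0, 7.2) to (8.1, 6.8), a distance of √(0.9² + 0.4²) ≈ 1.0.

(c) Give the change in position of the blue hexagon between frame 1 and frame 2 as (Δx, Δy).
(-0.5, -0.5)

The blue hexagon was at (1.4, 4.6) in frame 1 and (0.9, 4.1) in frame 2.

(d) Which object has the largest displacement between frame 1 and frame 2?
the cyan cross

(moved 3.8; next 2.7)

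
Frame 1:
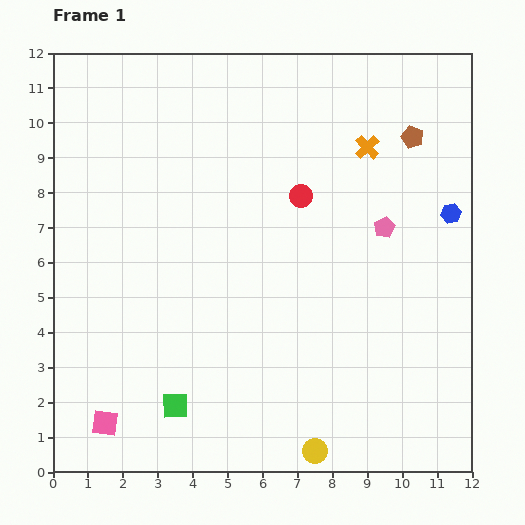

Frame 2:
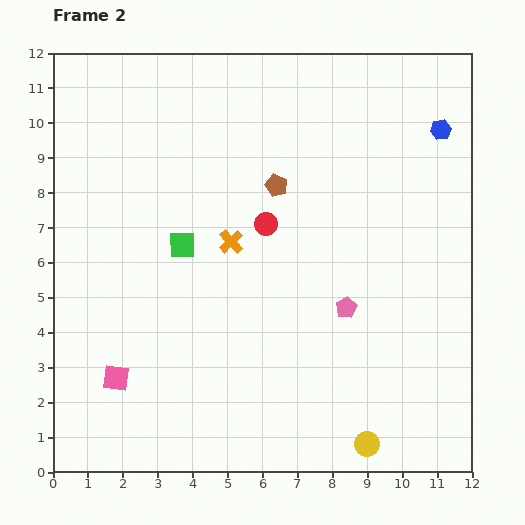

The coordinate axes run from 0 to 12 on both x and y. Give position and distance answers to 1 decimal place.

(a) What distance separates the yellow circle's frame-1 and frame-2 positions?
1.5

The yellow circle moved from (7.5, 0.6) to (9.0, 0.8), a distance of √(1.5² + 0.2²) ≈ 1.5.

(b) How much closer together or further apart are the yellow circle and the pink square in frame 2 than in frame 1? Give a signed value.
+1.3

Distance in frame 1: 6.1. Distance in frame 2: 7.4.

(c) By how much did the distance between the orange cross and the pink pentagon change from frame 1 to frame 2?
+1.4

Distance in frame 1: 2.4. Distance in frame 2: 3.8.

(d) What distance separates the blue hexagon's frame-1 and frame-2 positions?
2.4

The blue hexagon moved from (11.4, 7.4) to (11.1, 9.8), a distance of √(0.3² + 2.4²) ≈ 2.4.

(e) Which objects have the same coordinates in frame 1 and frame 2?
none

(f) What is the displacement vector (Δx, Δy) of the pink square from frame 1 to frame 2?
(0.3, 1.3)

The pink square was at (1.5, 1.4) in frame 1 and (1.8, 2.7) in frame 2.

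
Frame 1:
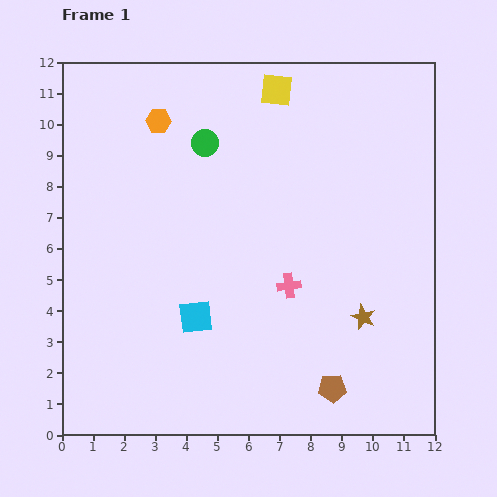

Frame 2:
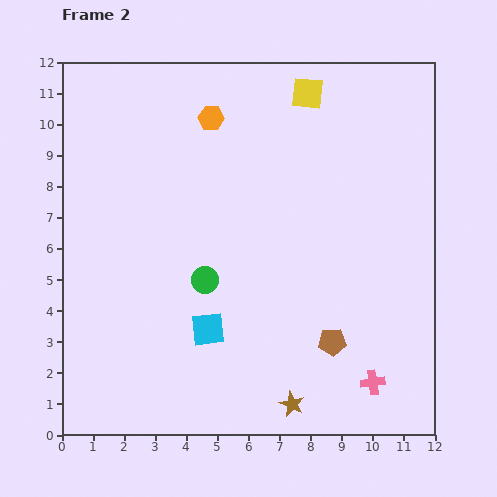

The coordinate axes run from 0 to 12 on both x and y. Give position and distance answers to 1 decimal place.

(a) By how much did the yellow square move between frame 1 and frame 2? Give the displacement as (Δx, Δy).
(1.0, -0.1)

The yellow square was at (6.9, 11.1) in frame 1 and (7.9, 11.0) in frame 2.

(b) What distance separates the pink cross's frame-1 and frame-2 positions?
4.1

The pink cross moved from (7.3, 4.8) to (10.0, 1.7), a distance of √(2.7² + 3.1²) ≈ 4.1.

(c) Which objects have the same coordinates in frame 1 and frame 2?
none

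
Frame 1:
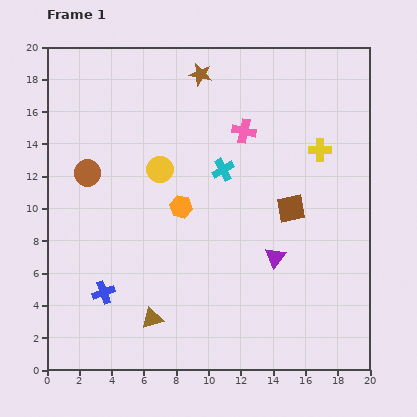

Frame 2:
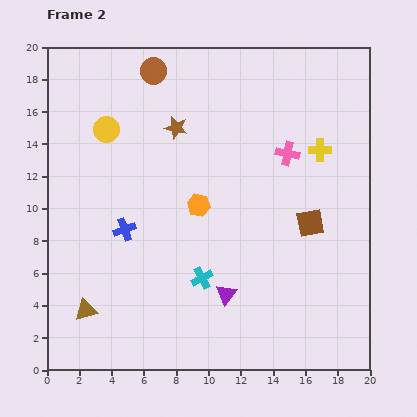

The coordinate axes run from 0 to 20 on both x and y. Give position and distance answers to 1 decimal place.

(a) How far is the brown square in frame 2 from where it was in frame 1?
1.5

The brown square moved from (15.1, 10.0) to (16.3, 9.1), a distance of √(1.2² + 0.9²) ≈ 1.5.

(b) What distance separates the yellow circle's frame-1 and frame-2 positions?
4.1

The yellow circle moved from (7.0, 12.4) to (3.7, 14.9), a distance of √(3.3² + 2.5²) ≈ 4.1.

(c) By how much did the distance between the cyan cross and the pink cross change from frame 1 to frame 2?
+6.6

Distance in frame 1: 2.7. Distance in frame 2: 9.3.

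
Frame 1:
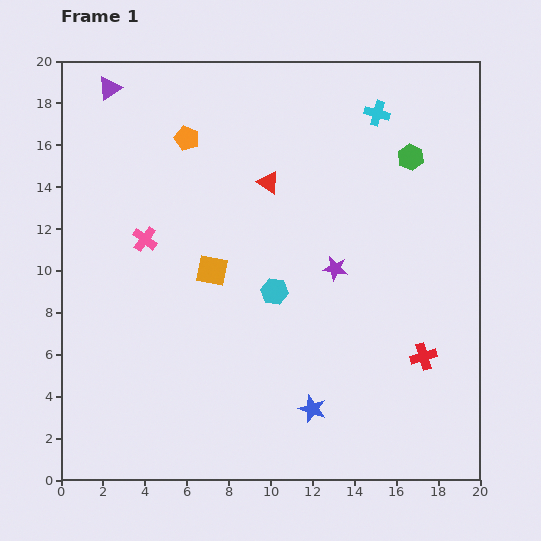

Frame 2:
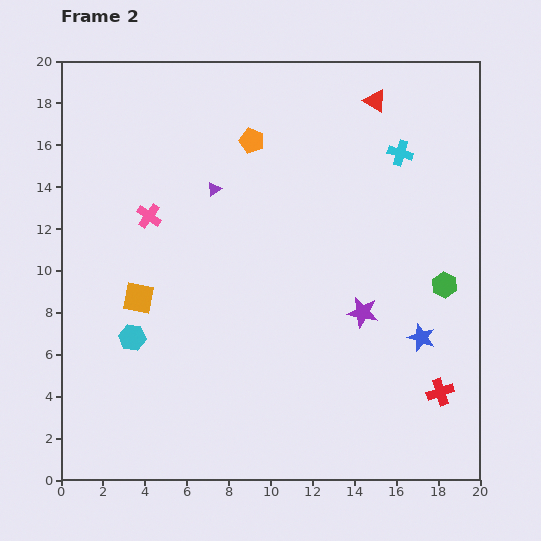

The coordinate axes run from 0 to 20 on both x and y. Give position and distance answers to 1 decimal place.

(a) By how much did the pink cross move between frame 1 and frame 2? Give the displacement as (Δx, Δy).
(0.2, 1.1)

The pink cross was at (4.0, 11.5) in frame 1 and (4.2, 12.6) in frame 2.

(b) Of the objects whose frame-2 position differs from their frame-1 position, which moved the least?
the pink cross

(moved 1.1)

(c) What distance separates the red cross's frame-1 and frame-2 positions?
1.9

The red cross moved from (17.3, 5.9) to (18.1, 4.2), a distance of √(0.8² + 1.7²) ≈ 1.9.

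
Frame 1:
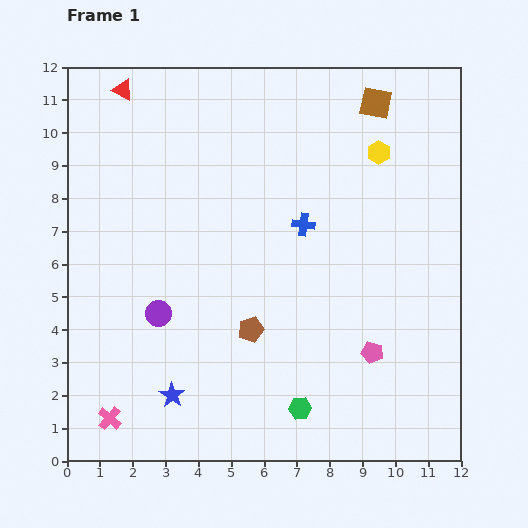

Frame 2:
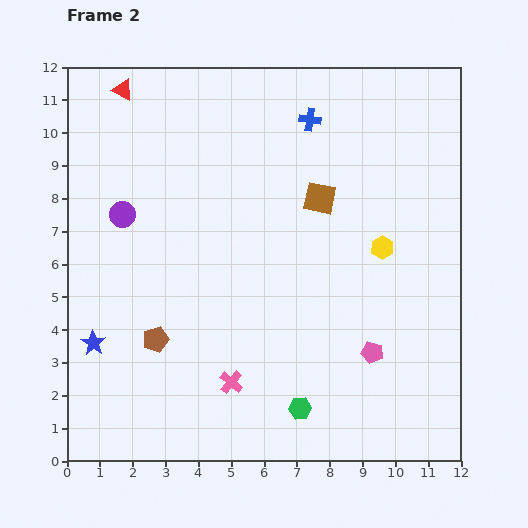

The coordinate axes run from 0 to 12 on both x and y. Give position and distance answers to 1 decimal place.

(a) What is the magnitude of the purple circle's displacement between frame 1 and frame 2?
3.2

The purple circle moved from (2.8, 4.5) to (1.7, 7.5), a distance of √(1.1² + 3.0²) ≈ 3.2.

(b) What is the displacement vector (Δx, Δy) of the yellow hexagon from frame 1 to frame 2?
(0.1, -2.9)

The yellow hexagon was at (9.5, 9.4) in frame 1 and (9.6, 6.5) in frame 2.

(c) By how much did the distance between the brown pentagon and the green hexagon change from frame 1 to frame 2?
+2.1

Distance in frame 1: 2.8. Distance in frame 2: 4.9.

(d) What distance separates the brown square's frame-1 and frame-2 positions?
3.4

The brown square moved from (9.4, 10.9) to (7.7, 8.0), a distance of √(1.7² + 2.9²) ≈ 3.4.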